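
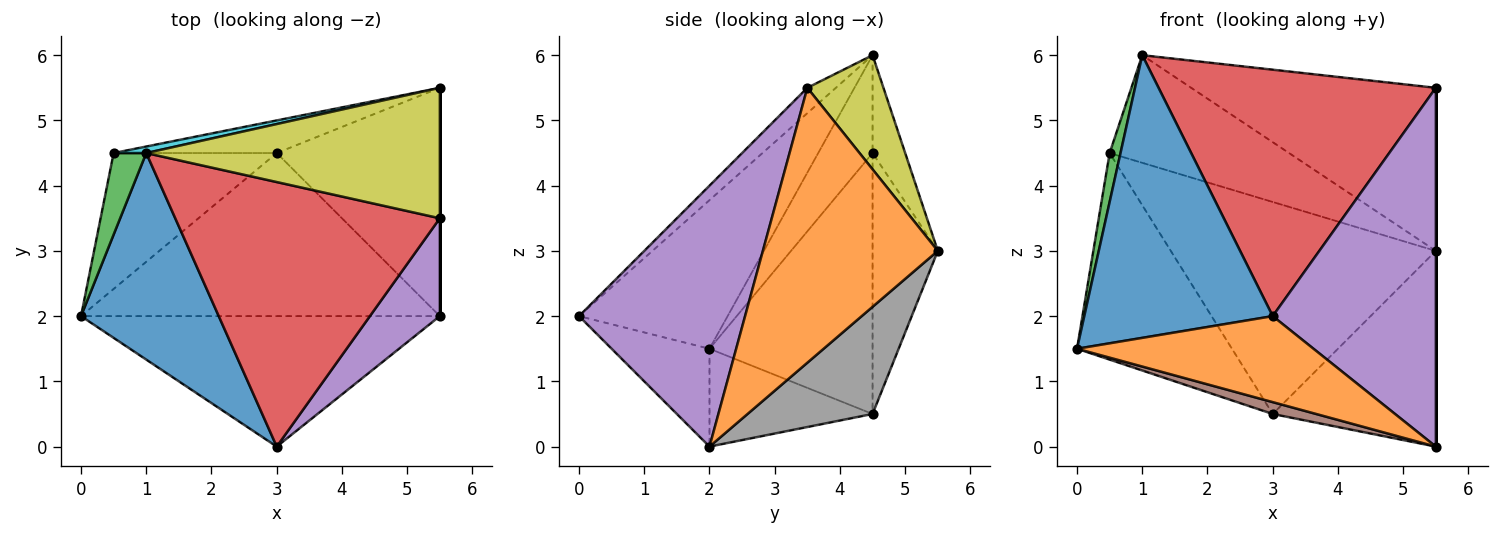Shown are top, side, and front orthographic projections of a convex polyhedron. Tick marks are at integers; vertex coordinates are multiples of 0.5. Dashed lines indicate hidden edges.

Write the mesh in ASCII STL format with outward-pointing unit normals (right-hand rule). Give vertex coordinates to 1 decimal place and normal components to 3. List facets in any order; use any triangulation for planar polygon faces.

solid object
 facet normal -0.537 -0.681 0.498
  outer loop
   vertex 1.0 4.5 6.0
   vertex 0.0 2.0 1.5
   vertex 3.0 0.0 2.0
  endloop
 endfacet
 facet normal -0.222 -0.537 -0.814
  outer loop
   vertex 5.5 2.0 0.0
   vertex 3.0 0.0 2.0
   vertex 0.0 2.0 1.5
  endloop
 endfacet
 facet normal -0.932 -0.186 0.311
  outer loop
   vertex 0.5 4.5 4.5
   vertex 0.0 2.0 1.5
   vertex 1.0 4.5 6.0
  endloop
 endfacet
 facet normal -0.070 -0.680 0.730
  outer loop
   vertex 5.5 3.5 5.5
   vertex 1.0 4.5 6.0
   vertex 3.0 0.0 2.0
  endloop
 endfacet
 facet normal 0.701 -0.688 0.188
  outer loop
   vertex 5.5 3.5 5.5
   vertex 3.0 0.0 2.0
   vertex 5.5 2.0 0.0
  endloop
 endfacet
 facet normal -0.262 -0.070 -0.962
  outer loop
   vertex 3.0 4.5 0.5
   vertex 5.5 2.0 0.0
   vertex 0.0 2.0 1.5
  endloop
 endfacet
 facet normal -0.660 0.627 -0.413
  outer loop
   vertex 3.0 4.5 0.5
   vertex 0.0 2.0 1.5
   vertex 0.5 4.5 4.5
  endloop
 endfacet
 facet normal 0.446 0.582 -0.679
  outer loop
   vertex 5.5 5.5 3.0
   vertex 5.5 2.0 0.0
   vertex 3.0 4.5 0.5
  endloop
 endfacet
 facet normal 0.236 0.759 0.607
  outer loop
   vertex 5.5 5.5 3.0
   vertex 1.0 4.5 6.0
   vertex 5.5 3.5 5.5
  endloop
 endfacet
 facet normal -0.179 0.982 0.060
  outer loop
   vertex 5.5 5.5 3.0
   vertex 0.5 4.5 4.5
   vertex 1.0 4.5 6.0
  endloop
 endfacet
 facet normal -0.236 0.960 -0.148
  outer loop
   vertex 5.5 5.5 3.0
   vertex 3.0 4.5 0.5
   vertex 0.5 4.5 4.5
  endloop
 endfacet
 facet normal 1.000 0.000 0.000
  outer loop
   vertex 5.5 5.5 3.0
   vertex 5.5 3.5 5.5
   vertex 5.5 2.0 0.0
  endloop
 endfacet
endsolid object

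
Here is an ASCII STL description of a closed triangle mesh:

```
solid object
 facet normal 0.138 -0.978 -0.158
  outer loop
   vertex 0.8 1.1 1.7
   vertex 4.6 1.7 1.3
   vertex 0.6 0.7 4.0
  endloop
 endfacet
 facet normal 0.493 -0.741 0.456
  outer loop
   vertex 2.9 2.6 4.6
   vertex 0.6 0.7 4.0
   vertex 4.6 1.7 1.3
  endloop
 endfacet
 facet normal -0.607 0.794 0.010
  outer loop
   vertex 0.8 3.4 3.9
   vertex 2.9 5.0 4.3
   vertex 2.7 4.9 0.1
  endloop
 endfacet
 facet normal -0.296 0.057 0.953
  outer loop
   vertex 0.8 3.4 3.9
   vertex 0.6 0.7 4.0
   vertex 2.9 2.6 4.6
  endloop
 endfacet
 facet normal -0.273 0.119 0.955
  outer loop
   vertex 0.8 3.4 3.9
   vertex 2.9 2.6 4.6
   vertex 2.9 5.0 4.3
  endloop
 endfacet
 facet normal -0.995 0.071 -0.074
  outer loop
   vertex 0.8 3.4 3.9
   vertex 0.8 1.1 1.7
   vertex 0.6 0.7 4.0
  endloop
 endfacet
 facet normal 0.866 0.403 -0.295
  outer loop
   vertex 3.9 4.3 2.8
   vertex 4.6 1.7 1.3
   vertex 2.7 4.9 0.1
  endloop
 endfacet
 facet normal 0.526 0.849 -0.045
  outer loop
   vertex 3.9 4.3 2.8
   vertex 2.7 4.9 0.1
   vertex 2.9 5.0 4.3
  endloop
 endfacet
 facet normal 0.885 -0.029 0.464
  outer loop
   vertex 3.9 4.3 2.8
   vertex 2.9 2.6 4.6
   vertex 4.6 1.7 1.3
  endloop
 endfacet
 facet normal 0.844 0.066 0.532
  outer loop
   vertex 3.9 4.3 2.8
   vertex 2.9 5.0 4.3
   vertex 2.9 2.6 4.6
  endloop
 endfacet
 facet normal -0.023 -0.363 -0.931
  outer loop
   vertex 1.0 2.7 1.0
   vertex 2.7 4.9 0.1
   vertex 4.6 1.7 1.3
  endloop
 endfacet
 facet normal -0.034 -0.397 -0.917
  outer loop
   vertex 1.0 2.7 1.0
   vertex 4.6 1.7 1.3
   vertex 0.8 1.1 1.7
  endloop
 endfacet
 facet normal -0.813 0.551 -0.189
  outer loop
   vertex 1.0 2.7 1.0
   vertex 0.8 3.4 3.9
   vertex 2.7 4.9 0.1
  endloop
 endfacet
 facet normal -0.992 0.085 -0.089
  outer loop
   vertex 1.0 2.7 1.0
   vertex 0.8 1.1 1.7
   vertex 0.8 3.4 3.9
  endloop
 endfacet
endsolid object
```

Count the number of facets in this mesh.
14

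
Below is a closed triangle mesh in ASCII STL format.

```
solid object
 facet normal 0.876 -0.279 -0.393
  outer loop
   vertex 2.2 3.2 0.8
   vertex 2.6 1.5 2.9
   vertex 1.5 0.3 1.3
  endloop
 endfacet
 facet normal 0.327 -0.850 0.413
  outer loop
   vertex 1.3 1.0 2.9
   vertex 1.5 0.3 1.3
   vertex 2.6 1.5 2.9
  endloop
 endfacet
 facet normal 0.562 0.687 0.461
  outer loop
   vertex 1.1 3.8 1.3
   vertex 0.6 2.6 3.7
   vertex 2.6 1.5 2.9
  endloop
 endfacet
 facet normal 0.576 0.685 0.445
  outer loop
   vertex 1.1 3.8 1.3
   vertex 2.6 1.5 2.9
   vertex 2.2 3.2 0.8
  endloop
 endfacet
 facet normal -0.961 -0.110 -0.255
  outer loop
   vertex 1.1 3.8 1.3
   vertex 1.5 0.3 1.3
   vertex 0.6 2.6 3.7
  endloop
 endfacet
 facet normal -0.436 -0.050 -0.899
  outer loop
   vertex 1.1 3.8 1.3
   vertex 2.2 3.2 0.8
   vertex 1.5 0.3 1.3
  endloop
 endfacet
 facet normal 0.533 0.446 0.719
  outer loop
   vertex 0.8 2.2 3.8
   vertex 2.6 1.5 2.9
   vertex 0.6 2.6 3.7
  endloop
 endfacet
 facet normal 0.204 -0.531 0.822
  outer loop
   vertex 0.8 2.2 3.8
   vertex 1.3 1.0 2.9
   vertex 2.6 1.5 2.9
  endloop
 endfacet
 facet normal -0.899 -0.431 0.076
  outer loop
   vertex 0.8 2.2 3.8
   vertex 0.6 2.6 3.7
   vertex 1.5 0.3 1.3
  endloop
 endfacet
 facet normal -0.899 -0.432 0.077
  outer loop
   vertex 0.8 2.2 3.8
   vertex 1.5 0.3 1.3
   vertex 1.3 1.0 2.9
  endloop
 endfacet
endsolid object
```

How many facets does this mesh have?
10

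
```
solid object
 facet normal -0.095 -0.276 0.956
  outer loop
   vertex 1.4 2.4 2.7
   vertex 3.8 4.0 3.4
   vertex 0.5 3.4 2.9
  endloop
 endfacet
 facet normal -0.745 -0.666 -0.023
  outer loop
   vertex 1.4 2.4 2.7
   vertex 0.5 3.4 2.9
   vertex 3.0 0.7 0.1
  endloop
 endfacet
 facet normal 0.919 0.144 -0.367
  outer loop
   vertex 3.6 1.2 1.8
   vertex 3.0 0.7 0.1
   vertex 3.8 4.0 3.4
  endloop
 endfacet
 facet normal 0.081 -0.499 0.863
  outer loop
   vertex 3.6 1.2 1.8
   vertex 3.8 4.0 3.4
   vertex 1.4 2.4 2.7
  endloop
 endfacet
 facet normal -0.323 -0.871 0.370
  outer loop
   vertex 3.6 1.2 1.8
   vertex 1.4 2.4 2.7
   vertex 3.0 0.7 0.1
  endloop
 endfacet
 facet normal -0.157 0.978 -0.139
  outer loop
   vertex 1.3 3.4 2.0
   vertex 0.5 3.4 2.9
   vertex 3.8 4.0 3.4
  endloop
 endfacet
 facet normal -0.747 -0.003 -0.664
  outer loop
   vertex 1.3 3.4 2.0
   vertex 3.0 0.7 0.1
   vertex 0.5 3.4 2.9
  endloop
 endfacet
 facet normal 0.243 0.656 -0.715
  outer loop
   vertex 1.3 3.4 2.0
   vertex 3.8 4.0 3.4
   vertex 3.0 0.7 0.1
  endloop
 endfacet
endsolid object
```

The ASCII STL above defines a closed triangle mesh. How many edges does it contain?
12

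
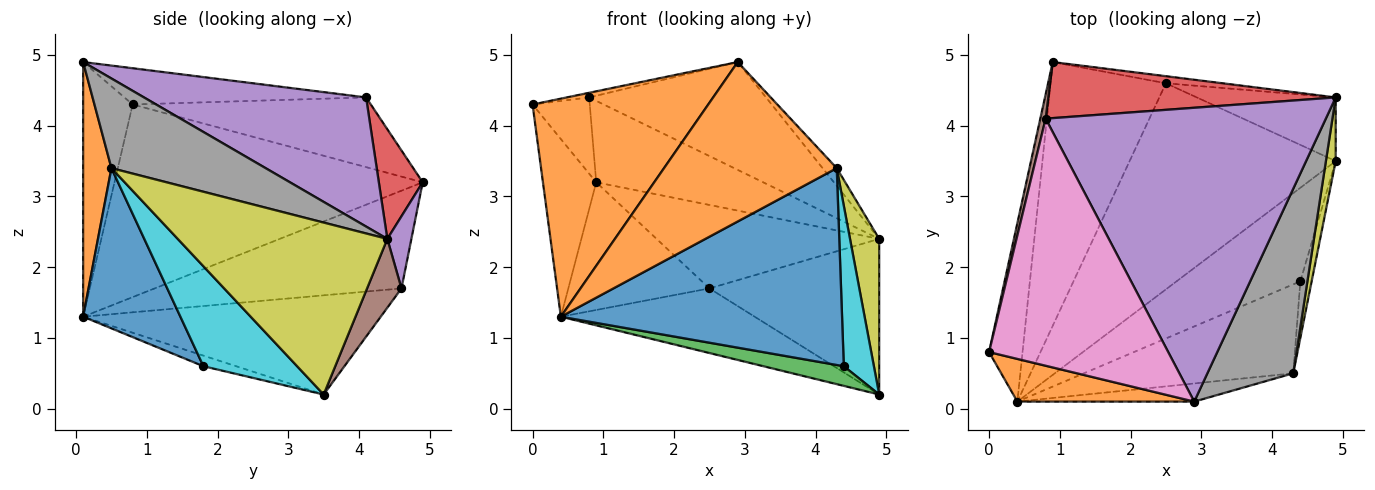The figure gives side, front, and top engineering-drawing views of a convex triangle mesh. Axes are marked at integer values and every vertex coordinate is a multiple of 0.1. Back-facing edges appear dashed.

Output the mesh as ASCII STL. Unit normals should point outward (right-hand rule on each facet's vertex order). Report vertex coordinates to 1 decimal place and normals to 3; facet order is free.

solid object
 facet normal -0.971 0.168 -0.169
  outer loop
   vertex 0.4 0.1 1.3
   vertex 0.0 0.8 4.3
   vertex 0.9 4.9 3.2
  endloop
 endfacet
 facet normal -0.267 -0.946 0.185
  outer loop
   vertex 2.9 0.1 4.9
   vertex 0.0 0.8 4.3
   vertex 0.4 0.1 1.3
  endloop
 endfacet
 facet normal -0.084 -0.205 -0.975
  outer loop
   vertex 4.9 3.5 0.2
   vertex 4.4 1.8 0.6
   vertex 0.4 0.1 1.3
  endloop
 endfacet
 facet normal 0.211 0.805 0.554
  outer loop
   vertex 0.8 4.1 4.4
   vertex 4.9 4.4 2.4
   vertex 0.9 4.9 3.2
  endloop
 endfacet
 facet normal 0.397 0.316 0.862
  outer loop
   vertex 0.8 4.1 4.4
   vertex 2.9 0.1 4.9
   vertex 4.9 4.4 2.4
  endloop
 endfacet
 facet normal -0.970 0.233 0.074
  outer loop
   vertex 0.8 4.1 4.4
   vertex 0.9 4.9 3.2
   vertex 0.0 0.8 4.3
  endloop
 endfacet
 facet normal -0.198 0.018 0.980
  outer loop
   vertex 0.8 4.1 4.4
   vertex 0.0 0.8 4.3
   vertex 2.9 0.1 4.9
  endloop
 endfacet
 facet normal 0.721 0.066 0.690
  outer loop
   vertex 4.3 0.5 3.4
   vertex 4.9 4.4 2.4
   vertex 2.9 0.1 4.9
  endloop
 endfacet
 facet normal 0.989 -0.138 0.056
  outer loop
   vertex 4.3 0.5 3.4
   vertex 4.9 3.5 0.2
   vertex 4.9 4.4 2.4
  endloop
 endfacet
 facet normal 0.947 -0.304 -0.107
  outer loop
   vertex 4.3 0.5 3.4
   vertex 4.4 1.8 0.6
   vertex 4.9 3.5 0.2
  endloop
 endfacet
 facet normal 0.301 -0.869 -0.393
  outer loop
   vertex 4.3 0.5 3.4
   vertex 0.4 0.1 1.3
   vertex 4.4 1.8 0.6
  endloop
 endfacet
 facet normal 0.161 -0.981 -0.112
  outer loop
   vertex 4.3 0.5 3.4
   vertex 2.9 0.1 4.9
   vertex 0.4 0.1 1.3
  endloop
 endfacet
 facet normal -0.606 0.347 -0.716
  outer loop
   vertex 2.5 4.6 1.7
   vertex 0.4 0.1 1.3
   vertex 0.9 4.9 3.2
  endloop
 endfacet
 facet normal -0.417 0.272 -0.867
  outer loop
   vertex 2.5 4.6 1.7
   vertex 4.9 3.5 0.2
   vertex 0.4 0.1 1.3
  endloop
 endfacet
 facet normal 0.107 0.991 -0.084
  outer loop
   vertex 2.5 4.6 1.7
   vertex 0.9 4.9 3.2
   vertex 4.9 4.4 2.4
  endloop
 endfacet
 facet normal 0.184 0.910 -0.372
  outer loop
   vertex 2.5 4.6 1.7
   vertex 4.9 4.4 2.4
   vertex 4.9 3.5 0.2
  endloop
 endfacet
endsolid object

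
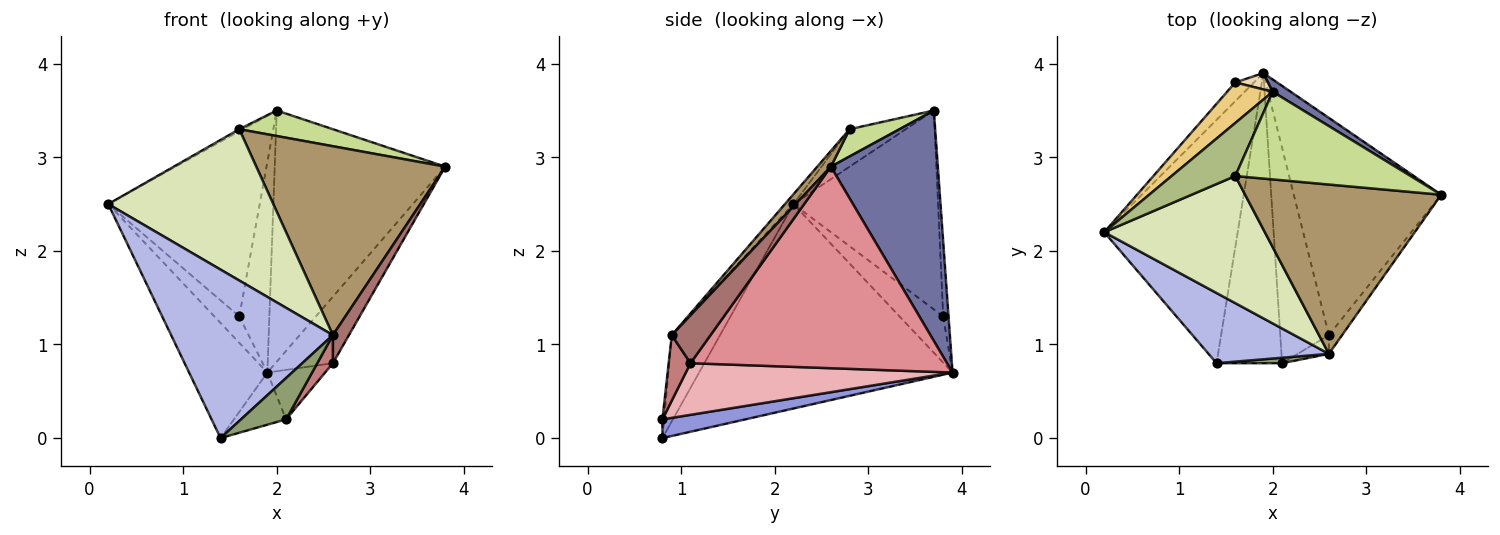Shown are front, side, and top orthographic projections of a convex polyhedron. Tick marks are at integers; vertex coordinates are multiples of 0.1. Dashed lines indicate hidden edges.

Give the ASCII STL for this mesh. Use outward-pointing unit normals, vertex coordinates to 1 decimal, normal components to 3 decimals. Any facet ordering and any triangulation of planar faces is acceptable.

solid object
 facet normal 0.531 0.846 0.041
  outer loop
   vertex 2.0 3.7 3.5
   vertex 3.8 2.6 2.9
   vertex 1.9 3.9 0.7
  endloop
 endfacet
 facet normal -0.811 0.250 -0.529
  outer loop
   vertex 1.4 0.8 0.0
   vertex 0.2 2.2 2.5
   vertex 1.9 3.9 0.7
  endloop
 endfacet
 facet normal 0.271 0.170 -0.947
  outer loop
   vertex 1.4 0.8 0.0
   vertex 1.9 3.9 0.7
   vertex 2.1 0.8 0.2
  endloop
 endfacet
 facet normal -0.266 -0.890 0.371
  outer loop
   vertex 1.4 0.8 0.0
   vertex 2.6 0.9 1.1
   vertex 0.2 2.2 2.5
  endloop
 endfacet
 facet normal -0.037 -0.991 0.131
  outer loop
   vertex 1.4 0.8 0.0
   vertex 2.1 0.8 0.2
   vertex 2.6 0.9 1.1
  endloop
 endfacet
 facet normal -0.507 0.034 0.861
  outer loop
   vertex 1.6 2.8 3.3
   vertex 2.0 3.7 3.5
   vertex 0.2 2.2 2.5
  endloop
 endfacet
 facet normal 0.148 -0.277 0.950
  outer loop
   vertex 1.6 2.8 3.3
   vertex 3.8 2.6 2.9
   vertex 2.0 3.7 3.5
  endloop
 endfacet
 facet normal -0.039 -0.765 0.643
  outer loop
   vertex 1.6 2.8 3.3
   vertex 0.2 2.2 2.5
   vertex 2.6 0.9 1.1
  endloop
 endfacet
 facet normal 0.054 -0.744 0.667
  outer loop
   vertex 1.6 2.8 3.3
   vertex 2.6 0.9 1.1
   vertex 3.8 2.6 2.9
  endloop
 endfacet
 facet normal -0.819 0.468 -0.332
  outer loop
   vertex 1.6 3.8 1.3
   vertex 1.9 3.9 0.7
   vertex 0.2 2.2 2.5
  endloop
 endfacet
 facet normal -0.682 0.714 0.156
  outer loop
   vertex 1.6 3.8 1.3
   vertex 0.2 2.2 2.5
   vertex 2.0 3.7 3.5
  endloop
 endfacet
 facet normal -0.175 0.982 0.076
  outer loop
   vertex 1.6 3.8 1.3
   vertex 2.0 3.7 3.5
   vertex 1.9 3.9 0.7
  endloop
 endfacet
 facet normal 0.895 -0.371 -0.247
  outer loop
   vertex 2.6 1.1 0.8
   vertex 3.8 2.6 2.9
   vertex 2.6 0.9 1.1
  endloop
 endfacet
 facet normal 0.759 -0.542 -0.361
  outer loop
   vertex 2.6 1.1 0.8
   vertex 2.6 0.9 1.1
   vertex 2.1 0.8 0.2
  endloop
 endfacet
 facet normal 0.794 0.178 -0.581
  outer loop
   vertex 2.6 1.1 0.8
   vertex 1.9 3.9 0.7
   vertex 3.8 2.6 2.9
  endloop
 endfacet
 facet normal 0.719 0.156 -0.677
  outer loop
   vertex 2.6 1.1 0.8
   vertex 2.1 0.8 0.2
   vertex 1.9 3.9 0.7
  endloop
 endfacet
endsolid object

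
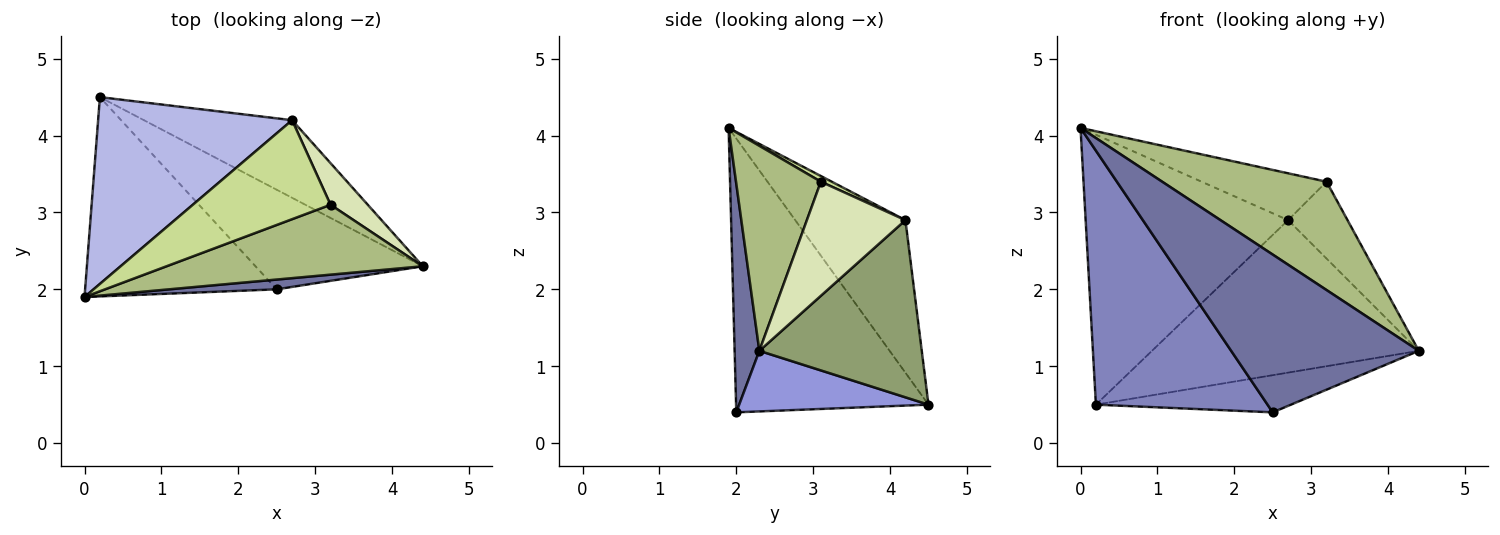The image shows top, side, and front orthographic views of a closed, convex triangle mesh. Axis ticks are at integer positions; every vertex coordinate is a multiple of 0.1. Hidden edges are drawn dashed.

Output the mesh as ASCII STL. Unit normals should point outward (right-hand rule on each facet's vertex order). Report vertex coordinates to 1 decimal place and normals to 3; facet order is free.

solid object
 facet normal 0.130 -0.990 0.061
  outer loop
   vertex 2.5 2.0 0.4
   vertex 4.4 2.3 1.2
   vertex 0.0 1.9 4.1
  endloop
 endfacet
 facet normal -0.661 -0.590 -0.463
  outer loop
   vertex 2.5 2.0 0.4
   vertex 0.0 1.9 4.1
   vertex 0.2 4.5 0.5
  endloop
 endfacet
 facet normal 0.321 0.331 -0.887
  outer loop
   vertex 2.5 2.0 0.4
   vertex 0.2 4.5 0.5
   vertex 4.4 2.3 1.2
  endloop
 endfacet
 facet normal -0.409 0.751 0.519
  outer loop
   vertex 2.7 4.2 2.9
   vertex 0.2 4.5 0.5
   vertex 0.0 1.9 4.1
  endloop
 endfacet
 facet normal 0.477 0.783 -0.399
  outer loop
   vertex 2.7 4.2 2.9
   vertex 4.4 2.3 1.2
   vertex 0.2 4.5 0.5
  endloop
 endfacet
 facet normal 0.398 -0.771 0.497
  outer loop
   vertex 3.2 3.1 3.4
   vertex 0.0 1.9 4.1
   vertex 4.4 2.3 1.2
  endloop
 endfacet
 facet normal 0.037 0.428 0.903
  outer loop
   vertex 3.2 3.1 3.4
   vertex 2.7 4.2 2.9
   vertex 0.0 1.9 4.1
  endloop
 endfacet
 facet normal 0.825 0.497 0.269
  outer loop
   vertex 3.2 3.1 3.4
   vertex 4.4 2.3 1.2
   vertex 2.7 4.2 2.9
  endloop
 endfacet
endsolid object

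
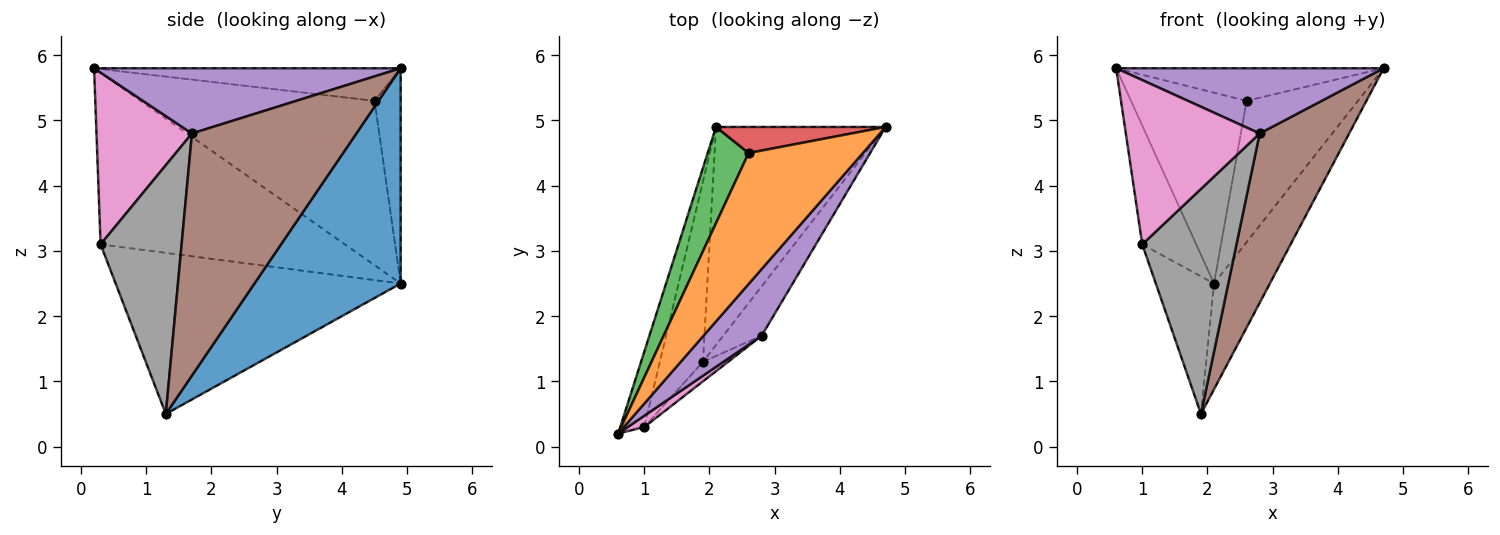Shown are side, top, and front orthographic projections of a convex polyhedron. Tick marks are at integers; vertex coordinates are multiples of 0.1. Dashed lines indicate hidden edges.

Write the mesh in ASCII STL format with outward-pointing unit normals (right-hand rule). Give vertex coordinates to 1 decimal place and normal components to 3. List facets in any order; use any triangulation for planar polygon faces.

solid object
 facet normal 0.752 0.288 -0.593
  outer loop
   vertex 1.9 1.3 0.5
   vertex 2.1 4.9 2.5
   vertex 4.7 4.9 5.8
  endloop
 endfacet
 facet normal -0.267 0.233 0.935
  outer loop
   vertex 2.6 4.5 5.3
   vertex 0.6 0.2 5.8
   vertex 4.7 4.9 5.8
  endloop
 endfacet
 facet normal -0.875 0.432 0.218
  outer loop
   vertex 2.6 4.5 5.3
   vertex 2.1 4.9 2.5
   vertex 0.6 0.2 5.8
  endloop
 endfacet
 facet normal -0.225 0.958 0.177
  outer loop
   vertex 2.6 4.5 5.3
   vertex 4.7 4.9 5.8
   vertex 2.1 4.9 2.5
  endloop
 endfacet
 facet normal 0.626 -0.546 0.558
  outer loop
   vertex 2.8 1.7 4.8
   vertex 4.7 4.9 5.8
   vertex 0.6 0.2 5.8
  endloop
 endfacet
 facet normal 0.870 -0.473 -0.138
  outer loop
   vertex 2.8 1.7 4.8
   vertex 1.9 1.3 0.5
   vertex 4.7 4.9 5.8
  endloop
 endfacet
 facet normal 0.580 -0.813 0.056
  outer loop
   vertex 1.0 0.3 3.1
   vertex 2.8 1.7 4.8
   vertex 0.6 0.2 5.8
  endloop
 endfacet
 facet normal 0.651 -0.757 -0.066
  outer loop
   vertex 1.0 0.3 3.1
   vertex 1.9 1.3 0.5
   vertex 2.8 1.7 4.8
  endloop
 endfacet
 facet normal -0.967 0.214 -0.135
  outer loop
   vertex 1.0 0.3 3.1
   vertex 0.6 0.2 5.8
   vertex 2.1 4.9 2.5
  endloop
 endfacet
 facet normal -0.948 0.194 -0.254
  outer loop
   vertex 1.0 0.3 3.1
   vertex 2.1 4.9 2.5
   vertex 1.9 1.3 0.5
  endloop
 endfacet
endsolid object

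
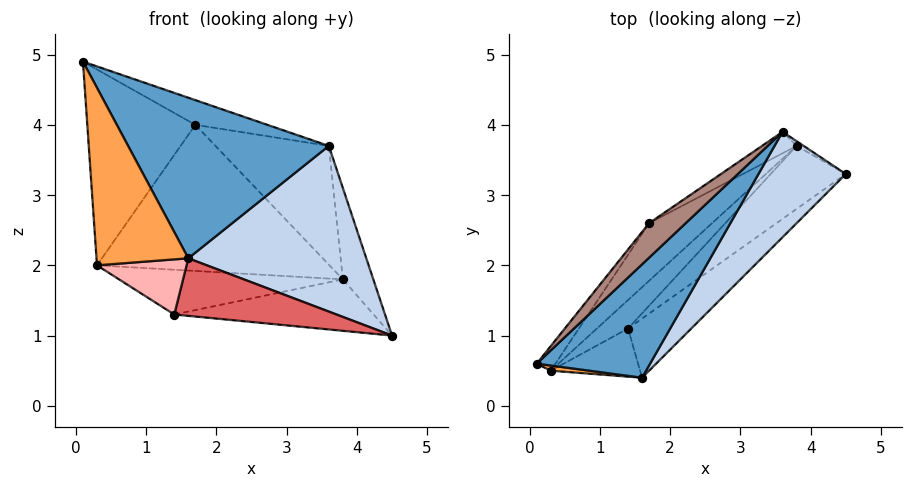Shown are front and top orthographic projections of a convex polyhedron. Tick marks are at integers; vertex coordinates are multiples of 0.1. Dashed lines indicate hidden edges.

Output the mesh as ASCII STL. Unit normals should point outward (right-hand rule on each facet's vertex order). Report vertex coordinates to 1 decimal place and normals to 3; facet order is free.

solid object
 facet normal 0.695 -0.587 0.415
  outer loop
   vertex 1.6 0.4 2.1
   vertex 3.6 3.9 3.7
   vertex 0.1 0.6 4.9
  endloop
 endfacet
 facet normal 0.723 -0.583 0.371
  outer loop
   vertex 1.6 0.4 2.1
   vertex 4.5 3.3 1.0
   vertex 3.6 3.9 3.7
  endloop
 endfacet
 facet normal -0.079 -0.996 0.029
  outer loop
   vertex 0.3 0.5 2.0
   vertex 1.6 0.4 2.1
   vertex 0.1 0.6 4.9
  endloop
 endfacet
 facet normal 0.456 0.889 -0.046
  outer loop
   vertex 3.8 3.7 1.8
   vertex 3.6 3.9 3.7
   vertex 4.5 3.3 1.0
  endloop
 endfacet
 facet normal -0.464 0.560 -0.686
  outer loop
   vertex 1.4 1.1 1.3
   vertex 3.8 3.7 1.8
   vertex 4.5 3.3 1.0
  endloop
 endfacet
 facet normal -0.626 0.658 -0.419
  outer loop
   vertex 1.4 1.1 1.3
   vertex 0.3 0.5 2.0
   vertex 3.8 3.7 1.8
  endloop
 endfacet
 facet normal 0.392 -0.642 -0.659
  outer loop
   vertex 1.4 1.1 1.3
   vertex 4.5 3.3 1.0
   vertex 1.6 0.4 2.1
  endloop
 endfacet
 facet normal -0.007 -0.753 -0.657
  outer loop
   vertex 1.4 1.1 1.3
   vertex 1.6 0.4 2.1
   vertex 0.3 0.5 2.0
  endloop
 endfacet
 facet normal -0.574 0.806 -0.145
  outer loop
   vertex 1.7 2.6 4.0
   vertex 3.6 3.9 3.7
   vertex 3.8 3.7 1.8
  endloop
 endfacet
 facet normal -0.657 0.701 -0.276
  outer loop
   vertex 1.7 2.6 4.0
   vertex 3.8 3.7 1.8
   vertex 0.3 0.5 2.0
  endloop
 endfacet
 facet normal -0.260 0.562 0.785
  outer loop
   vertex 1.7 2.6 4.0
   vertex 0.1 0.6 4.9
   vertex 3.6 3.9 3.7
  endloop
 endfacet
 facet normal -0.795 0.602 -0.076
  outer loop
   vertex 1.7 2.6 4.0
   vertex 0.3 0.5 2.0
   vertex 0.1 0.6 4.9
  endloop
 endfacet
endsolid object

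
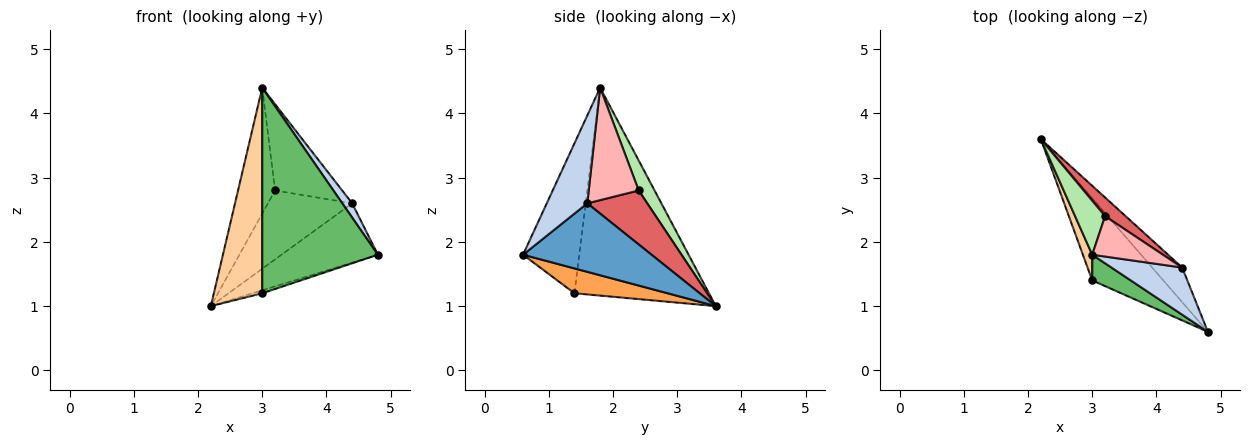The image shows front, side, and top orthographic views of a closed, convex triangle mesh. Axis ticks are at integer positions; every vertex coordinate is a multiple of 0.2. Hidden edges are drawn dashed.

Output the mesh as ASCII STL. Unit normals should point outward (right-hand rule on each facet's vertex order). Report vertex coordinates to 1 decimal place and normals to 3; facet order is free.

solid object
 facet normal 0.755 0.566 -0.330
  outer loop
   vertex 4.4 1.6 2.6
   vertex 4.8 0.6 1.8
   vertex 2.2 3.6 1.0
  endloop
 endfacet
 facet normal 0.765 -0.187 0.616
  outer loop
   vertex 4.4 1.6 2.6
   vertex 3.0 1.8 4.4
   vertex 4.8 0.6 1.8
  endloop
 endfacet
 facet normal 0.330 0.034 -0.943
  outer loop
   vertex 3.0 1.4 1.2
   vertex 2.2 3.6 1.0
   vertex 4.8 0.6 1.8
  endloop
 endfacet
 facet normal -0.940 -0.338 0.042
  outer loop
   vertex 3.0 1.4 1.2
   vertex 3.0 1.8 4.4
   vertex 2.2 3.6 1.0
  endloop
 endfacet
 facet normal -0.434 -0.894 0.112
  outer loop
   vertex 3.0 1.4 1.2
   vertex 4.8 0.6 1.8
   vertex 3.0 1.8 4.4
  endloop
 endfacet
 facet normal 0.367 0.855 0.367
  outer loop
   vertex 3.2 2.4 2.8
   vertex 2.2 3.6 1.0
   vertex 3.0 1.8 4.4
  endloop
 endfacet
 facet normal 0.566 0.795 0.216
  outer loop
   vertex 3.2 2.4 2.8
   vertex 4.4 1.6 2.6
   vertex 2.2 3.6 1.0
  endloop
 endfacet
 facet normal 0.559 0.751 0.351
  outer loop
   vertex 3.2 2.4 2.8
   vertex 3.0 1.8 4.4
   vertex 4.4 1.6 2.6
  endloop
 endfacet
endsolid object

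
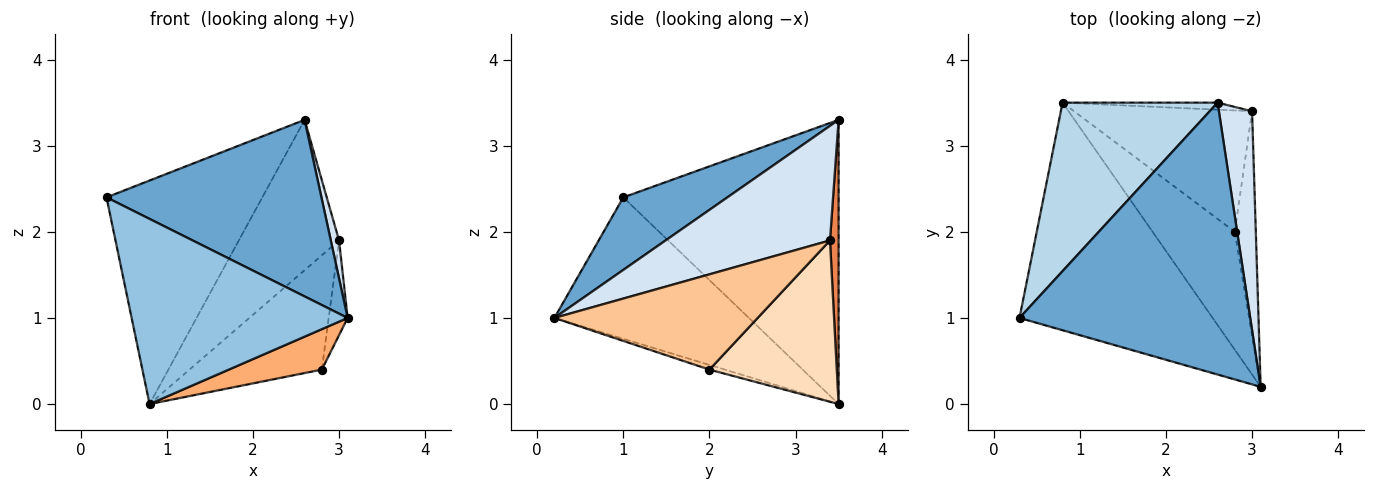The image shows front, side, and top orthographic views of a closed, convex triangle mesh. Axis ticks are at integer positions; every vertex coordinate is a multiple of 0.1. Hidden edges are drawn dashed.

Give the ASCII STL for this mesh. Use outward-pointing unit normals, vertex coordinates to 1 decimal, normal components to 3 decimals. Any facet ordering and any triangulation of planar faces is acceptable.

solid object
 facet normal 0.255 -0.527 0.811
  outer loop
   vertex 2.6 3.5 3.3
   vertex 0.3 1.0 2.4
   vertex 3.1 0.2 1.0
  endloop
 endfacet
 facet normal -0.494 -0.549 -0.674
  outer loop
   vertex 0.8 3.5 0.0
   vertex 3.1 0.2 1.0
   vertex 0.3 1.0 2.4
  endloop
 endfacet
 facet normal -0.741 0.536 0.404
  outer loop
   vertex 0.8 3.5 0.0
   vertex 0.3 1.0 2.4
   vertex 2.6 3.5 3.3
  endloop
 endfacet
 facet normal 0.959 -0.048 0.278
  outer loop
   vertex 3.0 3.4 1.9
   vertex 2.6 3.5 3.3
   vertex 3.1 0.2 1.0
  endloop
 endfacet
 facet normal 0.086 0.995 -0.047
  outer loop
   vertex 3.0 3.4 1.9
   vertex 0.8 3.5 0.0
   vertex 2.6 3.5 3.3
  endloop
 endfacet
 facet normal -0.054 -0.324 -0.945
  outer loop
   vertex 2.8 2.0 0.4
   vertex 3.1 0.2 1.0
   vertex 0.8 3.5 0.0
  endloop
 endfacet
 facet normal 0.973 0.091 -0.214
  outer loop
   vertex 2.8 2.0 0.4
   vertex 3.0 3.4 1.9
   vertex 3.1 0.2 1.0
  endloop
 endfacet
 facet normal 0.551 0.572 -0.608
  outer loop
   vertex 2.8 2.0 0.4
   vertex 0.8 3.5 0.0
   vertex 3.0 3.4 1.9
  endloop
 endfacet
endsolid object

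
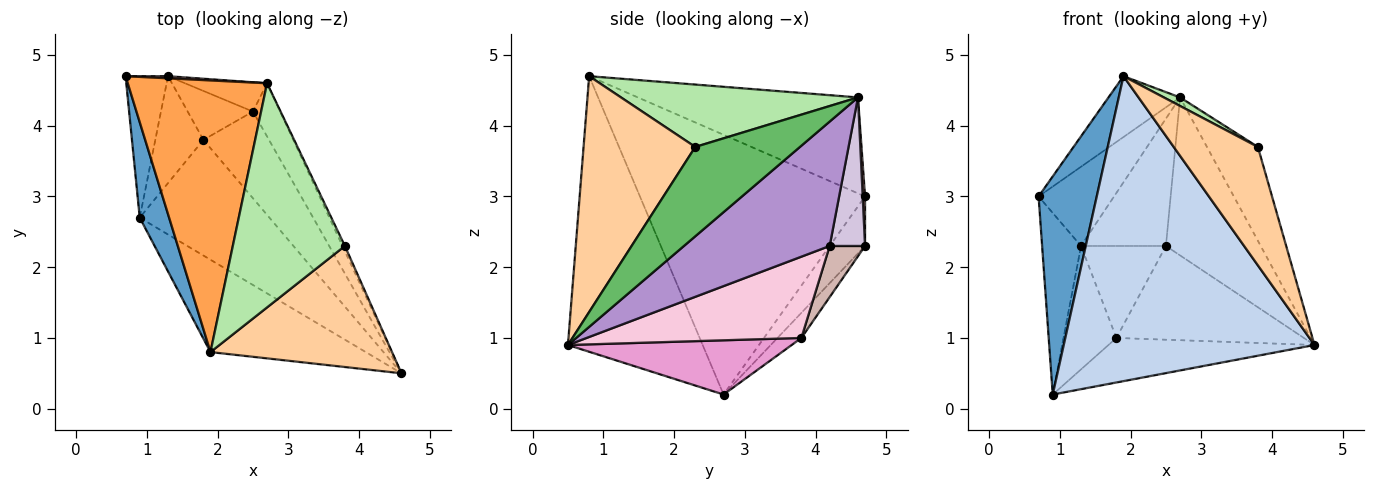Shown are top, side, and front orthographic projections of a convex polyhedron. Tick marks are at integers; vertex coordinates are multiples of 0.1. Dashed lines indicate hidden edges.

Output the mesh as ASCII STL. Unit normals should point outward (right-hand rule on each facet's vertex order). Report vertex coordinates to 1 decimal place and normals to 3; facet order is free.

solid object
 facet normal -0.962 -0.249 0.109
  outer loop
   vertex 0.9 2.7 0.2
   vertex 1.9 0.8 4.7
   vertex 0.7 4.7 3.0
  endloop
 endfacet
 facet normal -0.457 -0.851 -0.258
  outer loop
   vertex 0.9 2.7 0.2
   vertex 4.6 0.5 0.9
   vertex 1.9 0.8 4.7
  endloop
 endfacet
 facet normal -0.558 0.181 0.810
  outer loop
   vertex 2.7 4.6 4.4
   vertex 0.7 4.7 3.0
   vertex 1.9 0.8 4.7
  endloop
 endfacet
 facet normal 0.680 -0.513 0.524
  outer loop
   vertex 3.8 2.3 3.7
   vertex 1.9 0.8 4.7
   vertex 4.6 0.5 0.9
  endloop
 endfacet
 facet normal 0.899 0.437 -0.024
  outer loop
   vertex 3.8 2.3 3.7
   vertex 4.6 0.5 0.9
   vertex 2.7 4.6 4.4
  endloop
 endfacet
 facet normal 0.486 -0.033 0.873
  outer loop
   vertex 3.8 2.3 3.7
   vertex 2.7 4.6 4.4
   vertex 1.9 0.8 4.7
  endloop
 endfacet
 facet normal -0.583 0.641 -0.499
  outer loop
   vertex 1.3 4.7 2.3
   vertex 0.9 2.7 0.2
   vertex 0.7 4.7 3.0
  endloop
 endfacet
 facet normal 0.031 0.999 0.027
  outer loop
   vertex 1.3 4.7 2.3
   vertex 0.7 4.7 3.0
   vertex 2.7 4.6 4.4
  endloop
 endfacet
 facet normal 0.824 0.536 -0.181
  outer loop
   vertex 2.5 4.2 2.3
   vertex 2.7 4.6 4.4
   vertex 4.6 0.5 0.9
  endloop
 endfacet
 facet normal 0.376 0.903 -0.208
  outer loop
   vertex 2.5 4.2 2.3
   vertex 1.3 4.7 2.3
   vertex 2.7 4.6 4.4
  endloop
 endfacet
 facet normal -0.323 0.715 -0.620
  outer loop
   vertex 1.8 3.8 1.0
   vertex 0.9 2.7 0.2
   vertex 1.3 4.7 2.3
  endloop
 endfacet
 facet normal 0.345 0.829 -0.441
  outer loop
   vertex 1.8 3.8 1.0
   vertex 1.3 4.7 2.3
   vertex 2.5 4.2 2.3
  endloop
 endfacet
 facet normal 0.364 0.335 -0.869
  outer loop
   vertex 1.8 3.8 1.0
   vertex 4.6 0.5 0.9
   vertex 0.9 2.7 0.2
  endloop
 endfacet
 facet normal 0.644 0.562 -0.520
  outer loop
   vertex 1.8 3.8 1.0
   vertex 2.5 4.2 2.3
   vertex 4.6 0.5 0.9
  endloop
 endfacet
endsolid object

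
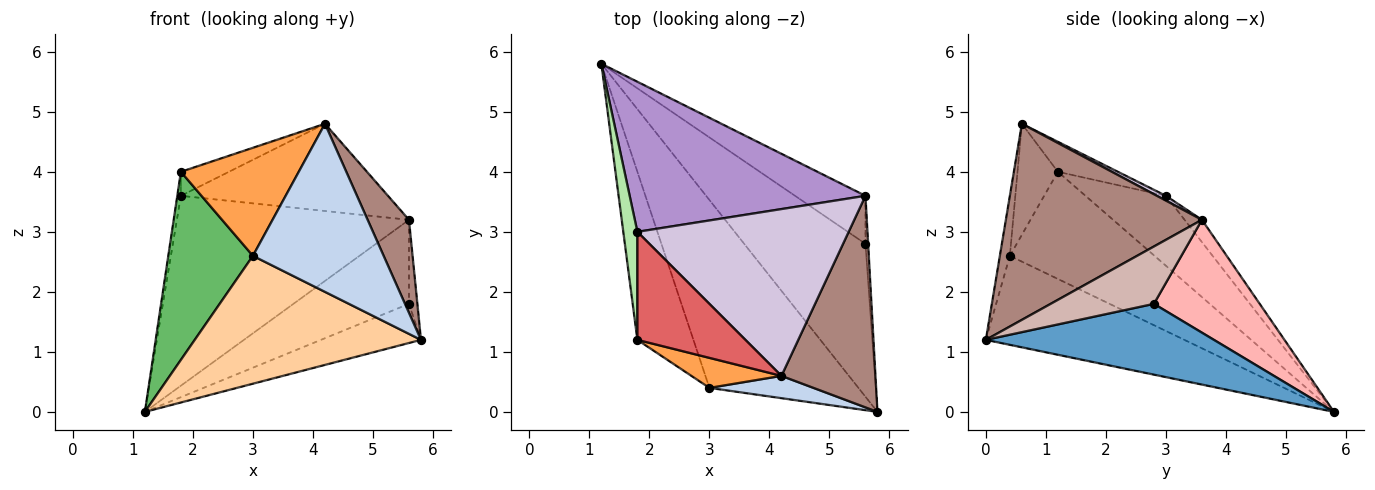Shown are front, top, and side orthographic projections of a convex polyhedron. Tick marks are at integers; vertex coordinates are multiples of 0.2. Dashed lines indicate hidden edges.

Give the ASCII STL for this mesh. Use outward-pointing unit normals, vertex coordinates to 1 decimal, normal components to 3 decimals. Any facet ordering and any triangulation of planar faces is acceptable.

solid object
 facet normal 0.492 0.216 -0.843
  outer loop
   vertex 5.6 2.8 1.8
   vertex 5.8 0.0 1.2
   vertex 1.2 5.8 0.0
  endloop
 endfacet
 facet normal -0.076 -0.988 0.131
  outer loop
   vertex 3.0 0.4 2.6
   vertex 5.8 0.0 1.2
   vertex 4.2 0.6 4.8
  endloop
 endfacet
 facet normal -0.313 -0.915 0.254
  outer loop
   vertex 3.0 0.4 2.6
   vertex 4.2 0.6 4.8
   vertex 1.8 1.2 4.0
  endloop
 endfacet
 facet normal -0.443 -0.504 -0.741
  outer loop
   vertex 3.0 0.4 2.6
   vertex 1.2 5.8 0.0
   vertex 5.8 0.0 1.2
  endloop
 endfacet
 facet normal -0.787 -0.460 -0.411
  outer loop
   vertex 3.0 0.4 2.6
   vertex 1.8 1.2 4.0
   vertex 1.2 5.8 0.0
  endloop
 endfacet
 facet normal -0.979 0.044 0.197
  outer loop
   vertex 1.8 3.0 3.6
   vertex 1.2 5.8 0.0
   vertex 1.8 1.2 4.0
  endloop
 endfacet
 facet normal -0.262 0.209 0.942
  outer loop
   vertex 1.8 3.0 3.6
   vertex 1.8 1.2 4.0
   vertex 4.2 0.6 4.8
  endloop
 endfacet
 facet normal 0.622 0.680 -0.388
  outer loop
   vertex 5.6 3.6 3.2
   vertex 5.6 2.8 1.8
   vertex 1.2 5.8 0.0
  endloop
 endfacet
 facet normal -0.059 0.783 0.619
  outer loop
   vertex 5.6 3.6 3.2
   vertex 1.2 5.8 0.0
   vertex 1.8 3.0 3.6
  endloop
 endfacet
 facet normal 0.020 0.463 0.886
  outer loop
   vertex 5.6 3.6 3.2
   vertex 1.8 3.0 3.6
   vertex 4.2 0.6 4.8
  endloop
 endfacet
 facet normal 0.886 -0.187 0.425
  outer loop
   vertex 5.6 3.6 3.2
   vertex 4.2 0.6 4.8
   vertex 5.8 0.0 1.2
  endloop
 endfacet
 facet normal 0.996 0.081 -0.046
  outer loop
   vertex 5.6 3.6 3.2
   vertex 5.8 0.0 1.2
   vertex 5.6 2.8 1.8
  endloop
 endfacet
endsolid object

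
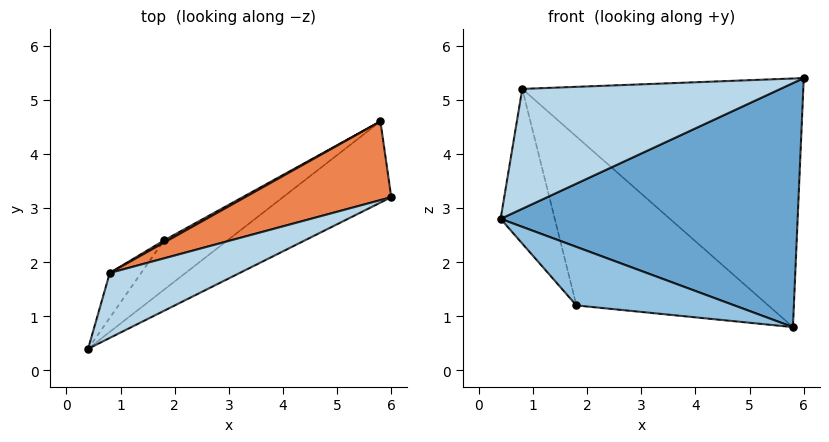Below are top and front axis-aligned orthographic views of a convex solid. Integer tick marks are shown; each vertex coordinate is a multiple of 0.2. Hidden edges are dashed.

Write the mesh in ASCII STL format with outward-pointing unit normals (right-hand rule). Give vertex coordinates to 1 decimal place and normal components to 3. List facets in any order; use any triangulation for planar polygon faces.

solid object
 facet normal 0.528 -0.806 -0.268
  outer loop
   vertex 5.8 4.6 0.8
   vertex 6.0 3.2 5.4
   vertex 0.4 0.4 2.8
  endloop
 endfacet
 facet normal 0.336 -0.720 -0.607
  outer loop
   vertex 1.8 2.4 1.2
   vertex 5.8 4.6 0.8
   vertex 0.4 0.4 2.8
  endloop
 endfacet
 facet normal 0.213 -0.859 0.465
  outer loop
   vertex 0.8 1.8 5.2
   vertex 0.4 0.4 2.8
   vertex 6.0 3.2 5.4
  endloop
 endfacet
 facet normal -0.861 0.489 -0.142
  outer loop
   vertex 0.8 1.8 5.2
   vertex 1.8 2.4 1.2
   vertex 0.4 0.4 2.8
  endloop
 endfacet
 facet normal -0.259 0.921 0.292
  outer loop
   vertex 0.8 1.8 5.2
   vertex 6.0 3.2 5.4
   vertex 5.8 4.6 0.8
  endloop
 endfacet
 facet normal -0.481 0.877 0.011
  outer loop
   vertex 0.8 1.8 5.2
   vertex 5.8 4.6 0.8
   vertex 1.8 2.4 1.2
  endloop
 endfacet
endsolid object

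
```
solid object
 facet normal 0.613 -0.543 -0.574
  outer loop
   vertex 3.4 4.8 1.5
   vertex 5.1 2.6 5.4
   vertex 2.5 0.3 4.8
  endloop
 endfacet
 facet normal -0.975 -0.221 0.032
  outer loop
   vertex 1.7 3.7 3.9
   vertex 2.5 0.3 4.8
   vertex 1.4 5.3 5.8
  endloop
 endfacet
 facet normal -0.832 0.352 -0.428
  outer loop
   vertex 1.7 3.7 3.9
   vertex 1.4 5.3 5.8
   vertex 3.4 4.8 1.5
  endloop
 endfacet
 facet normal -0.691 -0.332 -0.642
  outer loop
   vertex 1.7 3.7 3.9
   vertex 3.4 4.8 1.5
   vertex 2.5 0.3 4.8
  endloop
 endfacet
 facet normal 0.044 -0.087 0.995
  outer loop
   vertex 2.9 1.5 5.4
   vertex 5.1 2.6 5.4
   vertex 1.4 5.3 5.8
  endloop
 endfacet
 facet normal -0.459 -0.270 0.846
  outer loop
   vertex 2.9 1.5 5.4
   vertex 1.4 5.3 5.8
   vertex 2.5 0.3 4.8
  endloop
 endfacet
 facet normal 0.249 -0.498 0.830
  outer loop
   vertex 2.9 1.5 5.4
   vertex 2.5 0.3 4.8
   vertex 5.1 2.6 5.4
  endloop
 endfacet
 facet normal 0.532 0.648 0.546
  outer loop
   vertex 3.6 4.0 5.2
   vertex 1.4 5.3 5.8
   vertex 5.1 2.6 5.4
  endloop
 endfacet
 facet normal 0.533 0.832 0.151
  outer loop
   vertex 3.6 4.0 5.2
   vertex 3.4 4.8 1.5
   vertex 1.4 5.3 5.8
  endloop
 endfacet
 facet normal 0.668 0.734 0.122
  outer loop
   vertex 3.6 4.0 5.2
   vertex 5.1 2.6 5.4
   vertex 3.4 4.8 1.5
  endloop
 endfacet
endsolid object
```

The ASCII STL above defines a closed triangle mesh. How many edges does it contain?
15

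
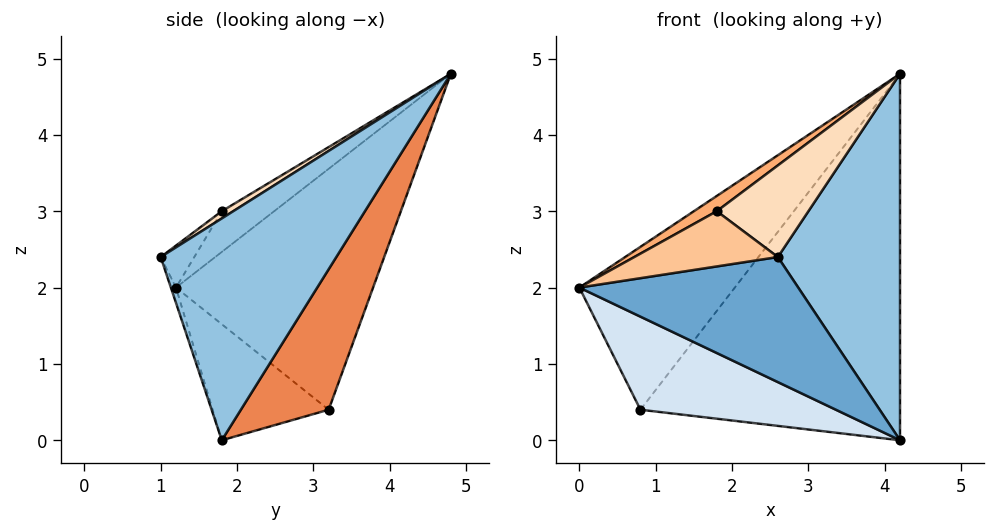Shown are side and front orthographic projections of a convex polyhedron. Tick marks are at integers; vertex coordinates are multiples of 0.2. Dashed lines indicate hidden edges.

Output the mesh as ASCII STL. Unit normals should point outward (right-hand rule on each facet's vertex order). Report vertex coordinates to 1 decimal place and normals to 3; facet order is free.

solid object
 facet normal -0.022 -0.944 -0.329
  outer loop
   vertex 2.6 1.0 2.4
   vertex 0.0 1.2 2.0
   vertex 4.2 1.8 0.0
  endloop
 endfacet
 facet normal 0.773 -0.538 0.336
  outer loop
   vertex 2.6 1.0 2.4
   vertex 4.2 1.8 0.0
   vertex 4.2 4.8 4.8
  endloop
 endfacet
 facet normal -0.734 0.579 0.356
  outer loop
   vertex 0.8 3.2 0.4
   vertex 0.0 1.2 2.0
   vertex 4.2 4.8 4.8
  endloop
 endfacet
 facet normal -0.307 -0.517 -0.799
  outer loop
   vertex 0.8 3.2 0.4
   vertex 4.2 1.8 0.0
   vertex 0.0 1.2 2.0
  endloop
 endfacet
 facet normal 0.276 0.815 -0.509
  outer loop
   vertex 0.8 3.2 0.4
   vertex 4.2 4.8 4.8
   vertex 4.2 1.8 0.0
  endloop
 endfacet
 facet normal -0.429 -0.187 0.884
  outer loop
   vertex 1.8 1.8 3.0
   vertex 4.2 4.8 4.8
   vertex 0.0 1.2 2.0
  endloop
 endfacet
 facet normal -0.162 -0.690 0.705
  outer loop
   vertex 1.8 1.8 3.0
   vertex 0.0 1.2 2.0
   vertex 2.6 1.0 2.4
  endloop
 endfacet
 facet normal 0.069 -0.553 0.830
  outer loop
   vertex 1.8 1.8 3.0
   vertex 2.6 1.0 2.4
   vertex 4.2 4.8 4.8
  endloop
 endfacet
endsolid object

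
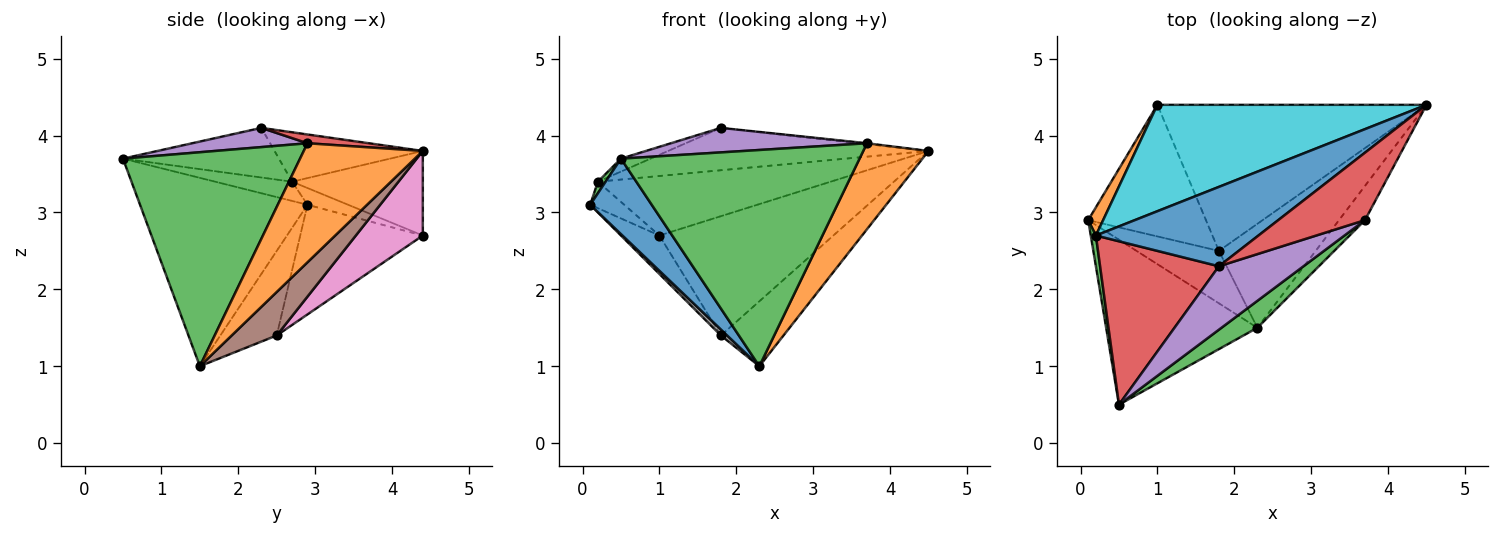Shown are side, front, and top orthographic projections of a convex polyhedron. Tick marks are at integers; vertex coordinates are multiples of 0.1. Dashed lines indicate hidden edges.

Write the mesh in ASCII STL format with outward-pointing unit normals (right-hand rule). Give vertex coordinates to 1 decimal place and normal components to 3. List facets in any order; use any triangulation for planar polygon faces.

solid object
 facet normal -0.750 -0.275 -0.602
  outer loop
   vertex 2.3 1.5 1.0
   vertex 0.5 0.5 3.7
   vertex 0.1 2.9 3.1
  endloop
 endfacet
 facet normal 0.861 -0.472 -0.188
  outer loop
   vertex 3.7 2.9 3.9
   vertex 2.3 1.5 1.0
   vertex 4.5 4.4 3.8
  endloop
 endfacet
 facet normal 0.593 -0.799 0.099
  outer loop
   vertex 3.7 2.9 3.9
   vertex 0.5 0.5 3.7
   vertex 2.3 1.5 1.0
  endloop
 endfacet
 facet normal 0.101 0.013 0.995
  outer loop
   vertex 3.7 2.9 3.9
   vertex 4.5 4.4 3.8
   vertex 1.8 2.3 4.1
  endloop
 endfacet
 facet normal 0.207 -0.353 0.913
  outer loop
   vertex 3.7 2.9 3.9
   vertex 1.8 2.3 4.1
   vertex 0.5 0.5 3.7
  endloop
 endfacet
 facet normal 0.356 0.495 -0.793
  outer loop
   vertex 1.8 2.5 1.4
   vertex 4.5 4.4 3.8
   vertex 2.3 1.5 1.0
  endloop
 endfacet
 facet normal 0.237 0.615 -0.753
  outer loop
   vertex 1.8 2.5 1.4
   vertex 1.0 4.4 2.7
   vertex 4.5 4.4 3.8
  endloop
 endfacet
 facet normal -0.714 -0.079 -0.696
  outer loop
   vertex 1.8 2.5 1.4
   vertex 2.3 1.5 1.0
   vertex 0.1 2.9 3.1
  endloop
 endfacet
 facet normal -0.666 0.209 -0.716
  outer loop
   vertex 1.8 2.5 1.4
   vertex 0.1 2.9 3.1
   vertex 1.0 4.4 2.7
  endloop
 endfacet
 facet normal -0.264 0.471 0.842
  outer loop
   vertex 0.2 2.7 3.4
   vertex 4.5 4.4 3.8
   vertex 1.0 4.4 2.7
  endloop
 endfacet
 facet normal -0.259 0.455 0.852
  outer loop
   vertex 0.2 2.7 3.4
   vertex 1.8 2.3 4.1
   vertex 4.5 4.4 3.8
  endloop
 endfacet
 facet normal -0.633 0.530 0.564
  outer loop
   vertex 0.2 2.7 3.4
   vertex 1.0 4.4 2.7
   vertex 0.1 2.9 3.1
  endloop
 endfacet
 facet normal -0.962 -0.096 0.256
  outer loop
   vertex 0.2 2.7 3.4
   vertex 0.1 2.9 3.1
   vertex 0.5 0.5 3.7
  endloop
 endfacet
 facet normal -0.384 0.073 0.920
  outer loop
   vertex 0.2 2.7 3.4
   vertex 0.5 0.5 3.7
   vertex 1.8 2.3 4.1
  endloop
 endfacet
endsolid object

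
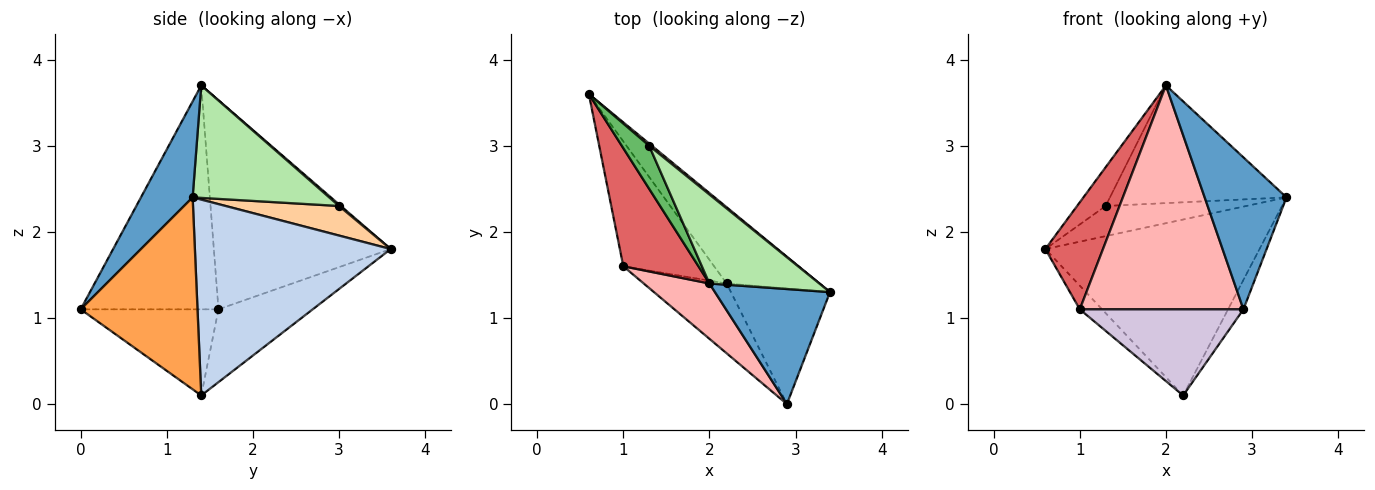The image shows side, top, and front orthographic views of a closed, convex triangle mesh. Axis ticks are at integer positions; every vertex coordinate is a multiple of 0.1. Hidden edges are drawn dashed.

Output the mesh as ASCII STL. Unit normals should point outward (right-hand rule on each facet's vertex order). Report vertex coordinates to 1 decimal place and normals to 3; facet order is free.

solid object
 facet normal 0.450 -0.712 0.539
  outer loop
   vertex 2.0 1.4 3.7
   vertex 2.9 0.0 1.1
   vertex 3.4 1.3 2.4
  endloop
 endfacet
 facet normal 0.643 0.703 -0.305
  outer loop
   vertex 2.2 1.4 0.1
   vertex 0.6 3.6 1.8
   vertex 3.4 1.3 2.4
  endloop
 endfacet
 facet normal 0.883 0.116 -0.455
  outer loop
   vertex 2.2 1.4 0.1
   vertex 3.4 1.3 2.4
   vertex 2.9 0.0 1.1
  endloop
 endfacet
 facet normal 0.627 0.777 0.056
  outer loop
   vertex 1.3 3.0 2.3
   vertex 3.4 1.3 2.4
   vertex 0.6 3.6 1.8
  endloop
 endfacet
 facet normal 0.042 0.668 0.743
  outer loop
   vertex 1.3 3.0 2.3
   vertex 0.6 3.6 1.8
   vertex 2.0 1.4 3.7
  endloop
 endfacet
 facet normal 0.525 0.679 0.513
  outer loop
   vertex 1.3 3.0 2.3
   vertex 2.0 1.4 3.7
   vertex 3.4 1.3 2.4
  endloop
 endfacet
 facet normal -0.900 -0.293 0.323
  outer loop
   vertex 1.0 1.6 1.1
   vertex 2.0 1.4 3.7
   vertex 0.6 3.6 1.8
  endloop
 endfacet
 facet normal -0.633 -0.752 0.186
  outer loop
   vertex 1.0 1.6 1.1
   vertex 2.9 0.0 1.1
   vertex 2.0 1.4 3.7
  endloop
 endfacet
 facet normal -0.619 0.146 -0.772
  outer loop
   vertex 1.0 1.6 1.1
   vertex 0.6 3.6 1.8
   vertex 2.2 1.4 0.1
  endloop
 endfacet
 facet normal -0.547 -0.650 -0.527
  outer loop
   vertex 1.0 1.6 1.1
   vertex 2.2 1.4 0.1
   vertex 2.9 0.0 1.1
  endloop
 endfacet
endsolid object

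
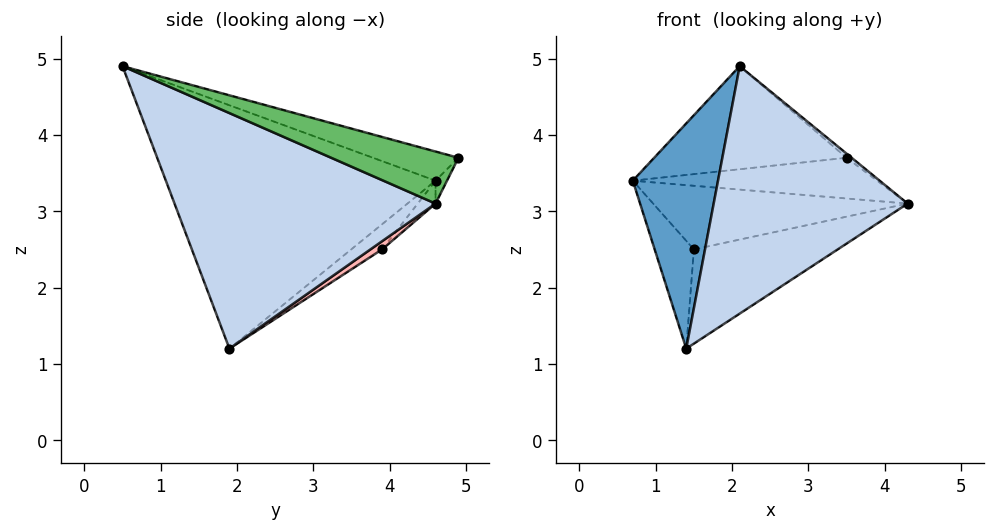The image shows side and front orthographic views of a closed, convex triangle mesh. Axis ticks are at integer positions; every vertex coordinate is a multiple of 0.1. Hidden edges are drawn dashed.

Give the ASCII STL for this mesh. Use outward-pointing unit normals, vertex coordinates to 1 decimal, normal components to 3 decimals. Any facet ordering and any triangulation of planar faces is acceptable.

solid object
 facet normal -0.951 -0.301 0.066
  outer loop
   vertex 1.4 1.9 1.2
   vertex 2.1 0.5 4.9
   vertex 0.7 4.6 3.4
  endloop
 endfacet
 facet normal 0.751 -0.558 -0.353
  outer loop
   vertex 1.4 1.9 1.2
   vertex 4.3 4.6 3.1
   vertex 2.1 0.5 4.9
  endloop
 endfacet
 facet normal -0.041 0.871 -0.490
  outer loop
   vertex 3.5 4.9 3.7
   vertex 4.3 4.6 3.1
   vertex 0.7 4.6 3.4
  endloop
 endfacet
 facet normal -0.133 0.300 0.945
  outer loop
   vertex 3.5 4.9 3.7
   vertex 0.7 4.6 3.4
   vertex 2.1 0.5 4.9
  endloop
 endfacet
 facet normal 0.606 0.024 0.795
  outer loop
   vertex 3.5 4.9 3.7
   vertex 2.1 0.5 4.9
   vertex 4.3 4.6 3.1
  endloop
 endfacet
 facet normal -0.054 0.765 -0.642
  outer loop
   vertex 1.5 3.9 2.5
   vertex 0.7 4.6 3.4
   vertex 4.3 4.6 3.1
  endloop
 endfacet
 facet normal -0.404 0.513 -0.758
  outer loop
   vertex 1.5 3.9 2.5
   vertex 1.4 1.9 1.2
   vertex 0.7 4.6 3.4
  endloop
 endfacet
 facet normal 0.044 0.543 -0.839
  outer loop
   vertex 1.5 3.9 2.5
   vertex 4.3 4.6 3.1
   vertex 1.4 1.9 1.2
  endloop
 endfacet
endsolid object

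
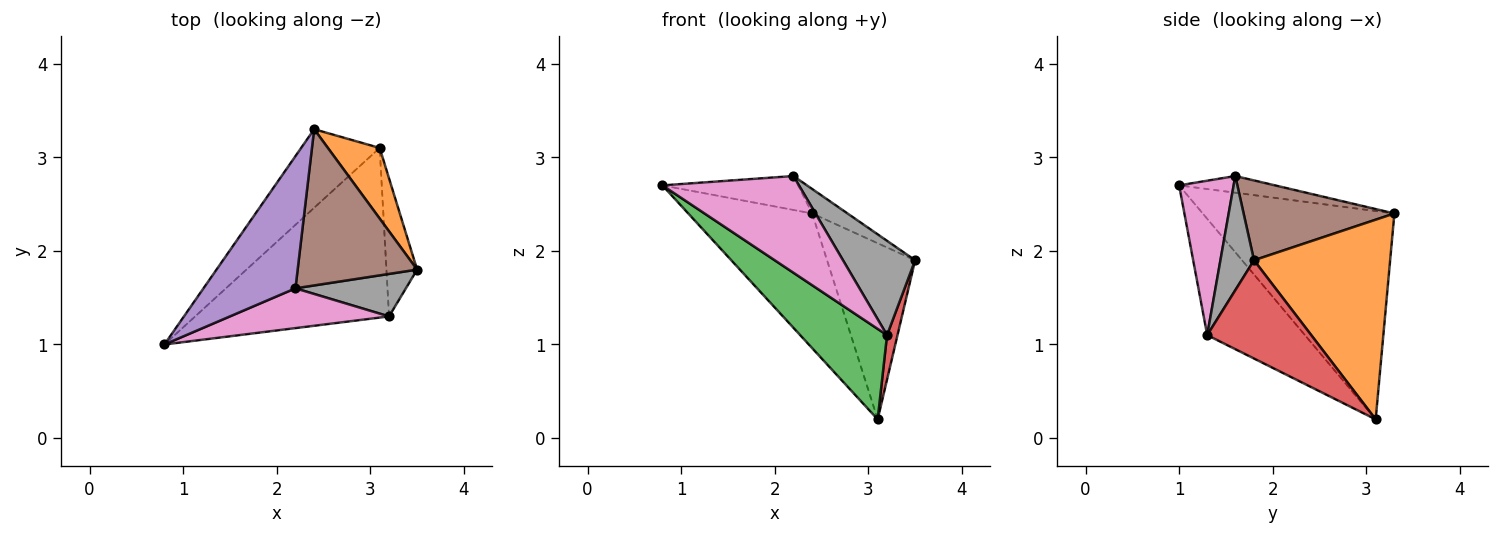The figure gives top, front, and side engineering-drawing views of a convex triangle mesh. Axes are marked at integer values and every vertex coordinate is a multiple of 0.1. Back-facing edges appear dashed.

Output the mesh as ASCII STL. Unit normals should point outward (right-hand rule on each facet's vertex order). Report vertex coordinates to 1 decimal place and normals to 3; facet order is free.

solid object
 facet normal -0.801 0.518 -0.302
  outer loop
   vertex 3.1 3.1 0.2
   vertex 0.8 1.0 2.7
   vertex 2.4 3.3 2.4
  endloop
 endfacet
 facet normal 0.820 0.531 0.213
  outer loop
   vertex 3.1 3.1 0.2
   vertex 2.4 3.3 2.4
   vertex 3.5 1.8 1.9
  endloop
 endfacet
 facet normal -0.468 -0.416 -0.780
  outer loop
   vertex 3.2 1.3 1.1
   vertex 0.8 1.0 2.7
   vertex 3.1 3.1 0.2
  endloop
 endfacet
 facet normal 0.950 -0.096 -0.297
  outer loop
   vertex 3.2 1.3 1.1
   vertex 3.1 3.1 0.2
   vertex 3.5 1.8 1.9
  endloop
 endfacet
 facet normal -0.173 0.245 0.954
  outer loop
   vertex 2.2 1.6 2.8
   vertex 2.4 3.3 2.4
   vertex 0.8 1.0 2.7
  endloop
 endfacet
 facet normal 0.551 0.129 0.824
  outer loop
   vertex 2.2 1.6 2.8
   vertex 3.5 1.8 1.9
   vertex 2.4 3.3 2.4
  endloop
 endfacet
 facet normal 0.346 -0.868 0.357
  outer loop
   vertex 2.2 1.6 2.8
   vertex 0.8 1.0 2.7
   vertex 3.2 1.3 1.1
  endloop
 endfacet
 facet normal 0.391 -0.839 0.378
  outer loop
   vertex 2.2 1.6 2.8
   vertex 3.2 1.3 1.1
   vertex 3.5 1.8 1.9
  endloop
 endfacet
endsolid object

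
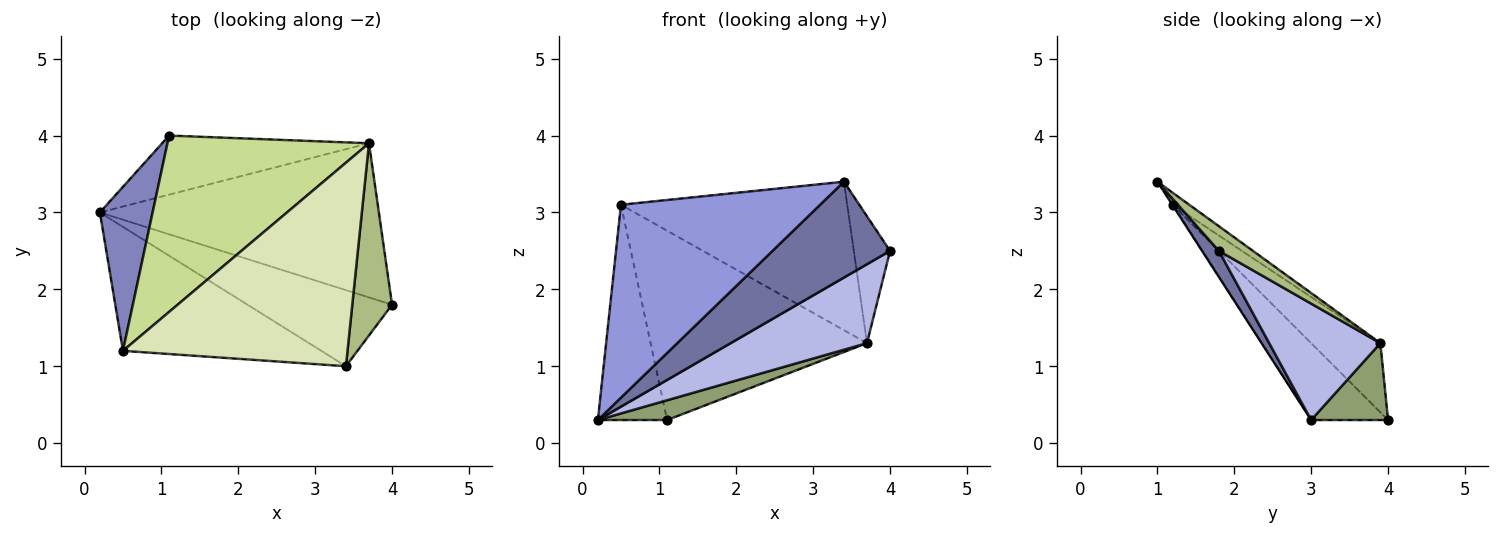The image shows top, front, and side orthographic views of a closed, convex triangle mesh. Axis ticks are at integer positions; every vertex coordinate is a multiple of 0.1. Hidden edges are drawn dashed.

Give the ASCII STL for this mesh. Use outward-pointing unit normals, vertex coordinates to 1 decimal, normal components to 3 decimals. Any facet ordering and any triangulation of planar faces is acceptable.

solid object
 facet normal 0.112 -0.779 -0.618
  outer loop
   vertex 3.4 1.0 3.4
   vertex 0.2 3.0 0.3
   vertex 4.0 1.8 2.5
  endloop
 endfacet
 facet normal -0.662 0.596 0.454
  outer loop
   vertex 0.5 1.2 3.1
   vertex 1.1 4.0 0.3
   vertex 0.2 3.0 0.3
  endloop
 endfacet
 facet normal -0.002 -0.841 -0.541
  outer loop
   vertex 0.5 1.2 3.1
   vertex 0.2 3.0 0.3
   vertex 3.4 1.0 3.4
  endloop
 endfacet
 facet normal 0.348 -0.427 -0.834
  outer loop
   vertex 3.7 3.9 1.3
   vertex 4.0 1.8 2.5
   vertex 0.2 3.0 0.3
  endloop
 endfacet
 facet normal 0.332 -0.299 -0.894
  outer loop
   vertex 3.7 3.9 1.3
   vertex 0.2 3.0 0.3
   vertex 1.1 4.0 0.3
  endloop
 endfacet
 facet normal 0.460 0.489 0.741
  outer loop
   vertex 3.7 3.9 1.3
   vertex 3.4 1.0 3.4
   vertex 4.0 1.8 2.5
  endloop
 endfacet
 facet normal -0.228 0.712 0.664
  outer loop
   vertex 3.7 3.9 1.3
   vertex 1.1 4.0 0.3
   vertex 0.5 1.2 3.1
  endloop
 endfacet
 facet normal -0.043 0.589 0.807
  outer loop
   vertex 3.7 3.9 1.3
   vertex 0.5 1.2 3.1
   vertex 3.4 1.0 3.4
  endloop
 endfacet
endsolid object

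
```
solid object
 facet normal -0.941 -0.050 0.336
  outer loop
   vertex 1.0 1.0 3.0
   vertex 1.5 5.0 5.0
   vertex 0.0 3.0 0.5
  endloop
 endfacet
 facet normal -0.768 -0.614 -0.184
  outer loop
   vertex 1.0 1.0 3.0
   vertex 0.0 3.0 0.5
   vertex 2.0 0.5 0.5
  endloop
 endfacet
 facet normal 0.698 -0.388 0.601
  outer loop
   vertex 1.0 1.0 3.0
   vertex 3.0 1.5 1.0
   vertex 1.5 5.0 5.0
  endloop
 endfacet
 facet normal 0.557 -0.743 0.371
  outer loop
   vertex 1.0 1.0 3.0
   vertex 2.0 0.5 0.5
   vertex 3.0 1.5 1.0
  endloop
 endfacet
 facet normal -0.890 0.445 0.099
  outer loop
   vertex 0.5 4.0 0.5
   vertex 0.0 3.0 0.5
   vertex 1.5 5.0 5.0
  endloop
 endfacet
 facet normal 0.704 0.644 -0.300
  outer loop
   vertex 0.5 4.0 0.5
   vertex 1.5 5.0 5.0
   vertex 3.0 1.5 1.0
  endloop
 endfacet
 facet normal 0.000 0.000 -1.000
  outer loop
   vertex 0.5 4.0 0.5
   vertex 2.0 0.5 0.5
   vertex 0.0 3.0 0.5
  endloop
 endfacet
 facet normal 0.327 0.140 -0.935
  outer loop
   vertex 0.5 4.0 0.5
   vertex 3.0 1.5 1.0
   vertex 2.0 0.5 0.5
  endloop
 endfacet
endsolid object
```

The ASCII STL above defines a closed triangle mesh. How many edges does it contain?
12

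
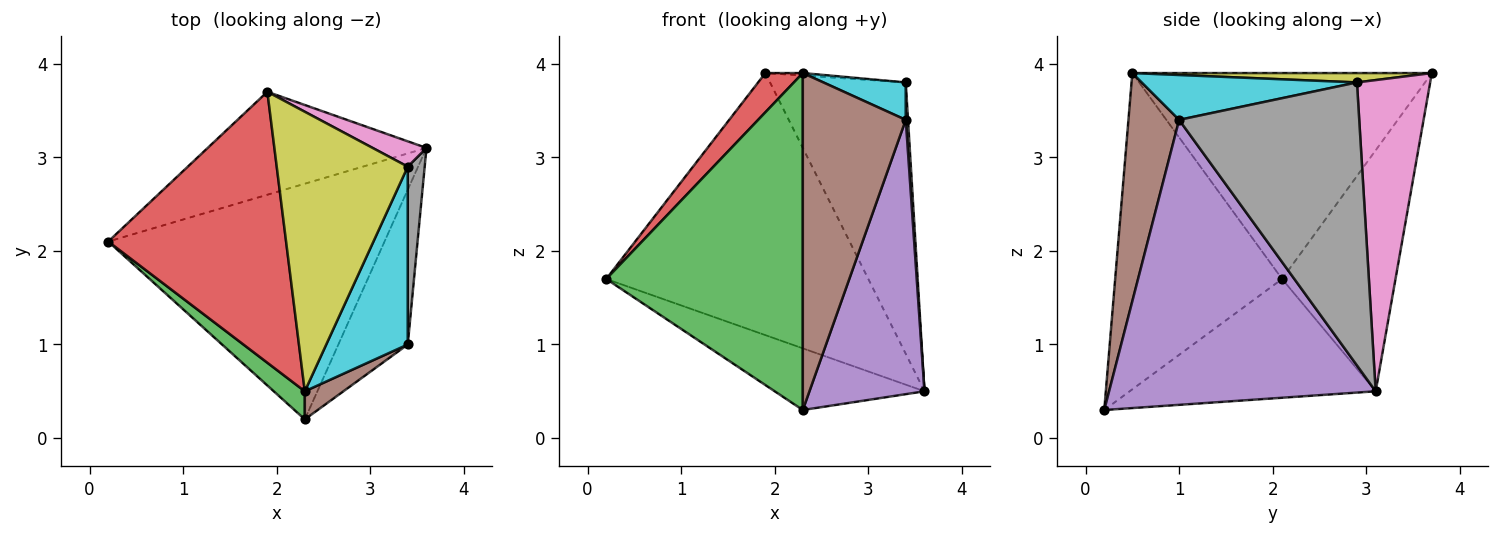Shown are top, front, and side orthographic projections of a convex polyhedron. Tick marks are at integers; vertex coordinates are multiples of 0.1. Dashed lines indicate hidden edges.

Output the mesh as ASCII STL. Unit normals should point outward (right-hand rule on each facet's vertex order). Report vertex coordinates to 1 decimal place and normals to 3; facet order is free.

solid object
 facet normal -0.384 0.234 -0.893
  outer loop
   vertex 2.3 0.2 0.3
   vertex 0.2 2.1 1.7
   vertex 3.6 3.1 0.5
  endloop
 endfacet
 facet normal -0.374 0.863 -0.339
  outer loop
   vertex 1.9 3.7 3.9
   vertex 3.6 3.1 0.5
   vertex 0.2 2.1 1.7
  endloop
 endfacet
 facet normal -0.646 -0.761 0.063
  outer loop
   vertex 2.3 0.5 3.9
   vertex 0.2 2.1 1.7
   vertex 2.3 0.2 0.3
  endloop
 endfacet
 facet normal -0.753 -0.094 0.651
  outer loop
   vertex 2.3 0.5 3.9
   vertex 1.9 3.7 3.9
   vertex 0.2 2.1 1.7
  endloop
 endfacet
 facet normal 0.896 -0.387 -0.218
  outer loop
   vertex 3.4 1.0 3.4
   vertex 2.3 0.2 0.3
   vertex 3.6 3.1 0.5
  endloop
 endfacet
 facet normal 0.441 -0.895 0.075
  outer loop
   vertex 3.4 1.0 3.4
   vertex 2.3 0.5 3.9
   vertex 2.3 0.2 0.3
  endloop
 endfacet
 facet normal 0.473 0.877 0.082
  outer loop
   vertex 3.4 2.9 3.8
   vertex 3.6 3.1 0.5
   vertex 1.9 3.7 3.9
  endloop
 endfacet
 facet normal 0.998 -0.013 0.060
  outer loop
   vertex 3.4 2.9 3.8
   vertex 3.4 1.0 3.4
   vertex 3.6 3.1 0.5
  endloop
 endfacet
 facet normal 0.071 0.009 0.997
  outer loop
   vertex 3.4 2.9 3.8
   vertex 1.9 3.7 3.9
   vertex 2.3 0.5 3.9
  endloop
 endfacet
 facet normal 0.474 -0.181 0.862
  outer loop
   vertex 3.4 2.9 3.8
   vertex 2.3 0.5 3.9
   vertex 3.4 1.0 3.4
  endloop
 endfacet
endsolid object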